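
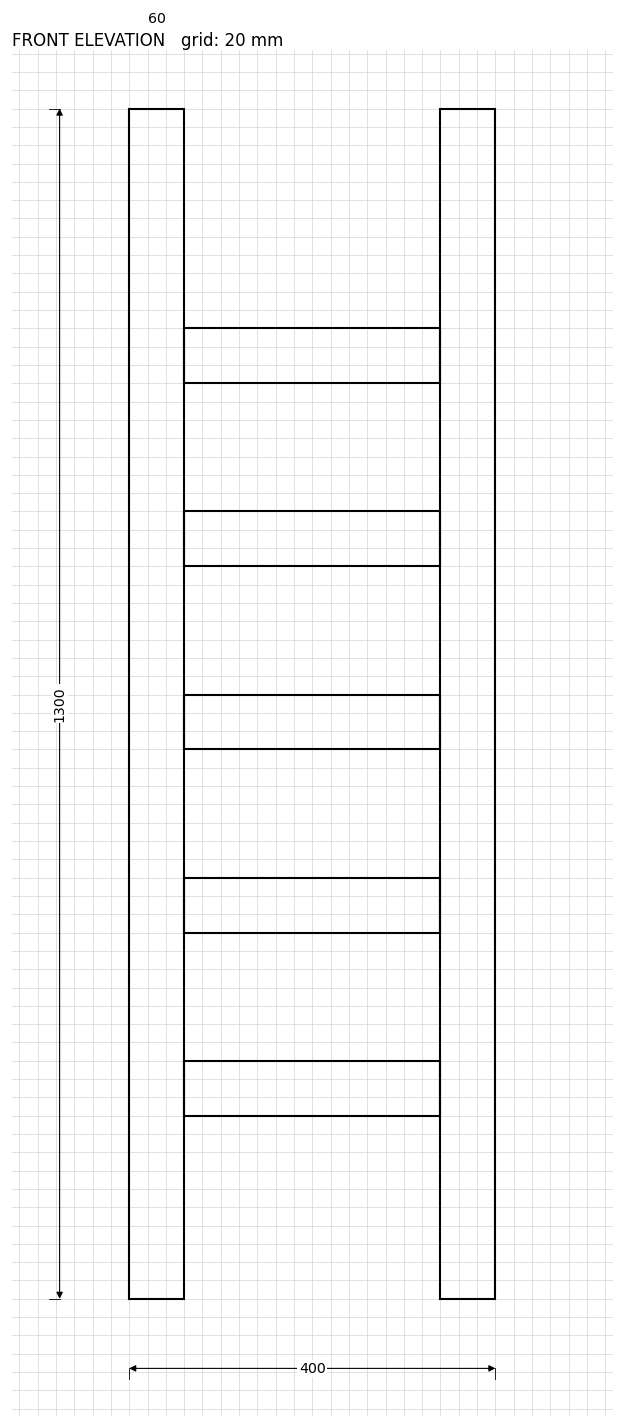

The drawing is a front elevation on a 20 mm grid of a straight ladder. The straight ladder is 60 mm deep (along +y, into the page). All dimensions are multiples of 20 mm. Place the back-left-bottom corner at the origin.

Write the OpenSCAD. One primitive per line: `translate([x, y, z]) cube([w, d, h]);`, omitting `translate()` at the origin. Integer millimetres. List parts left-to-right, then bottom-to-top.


cube([60, 60, 1300]);
translate([60, 0, 200]) cube([280, 60, 60]);
translate([60, 0, 400]) cube([280, 60, 60]);
translate([60, 0, 600]) cube([280, 60, 60]);
translate([60, 0, 800]) cube([280, 60, 60]);
translate([60, 0, 1000]) cube([280, 60, 60]);
translate([340, 0, 0]) cube([60, 60, 1300]);


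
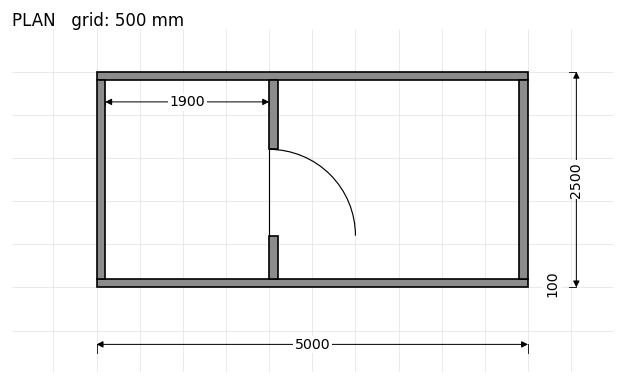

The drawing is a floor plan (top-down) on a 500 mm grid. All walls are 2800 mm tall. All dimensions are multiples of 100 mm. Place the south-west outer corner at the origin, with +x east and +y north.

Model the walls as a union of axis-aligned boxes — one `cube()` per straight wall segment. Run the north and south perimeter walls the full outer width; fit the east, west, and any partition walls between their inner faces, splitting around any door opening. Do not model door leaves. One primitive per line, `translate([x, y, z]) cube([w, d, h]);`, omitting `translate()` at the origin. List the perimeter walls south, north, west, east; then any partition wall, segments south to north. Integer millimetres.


cube([5000, 100, 2800]);
translate([0, 2400, 0]) cube([5000, 100, 2800]);
translate([0, 100, 0]) cube([100, 2300, 2800]);
translate([4900, 100, 0]) cube([100, 2300, 2800]);
translate([2000, 100, 0]) cube([100, 500, 2800]);
translate([2000, 1600, 0]) cube([100, 800, 2800]);


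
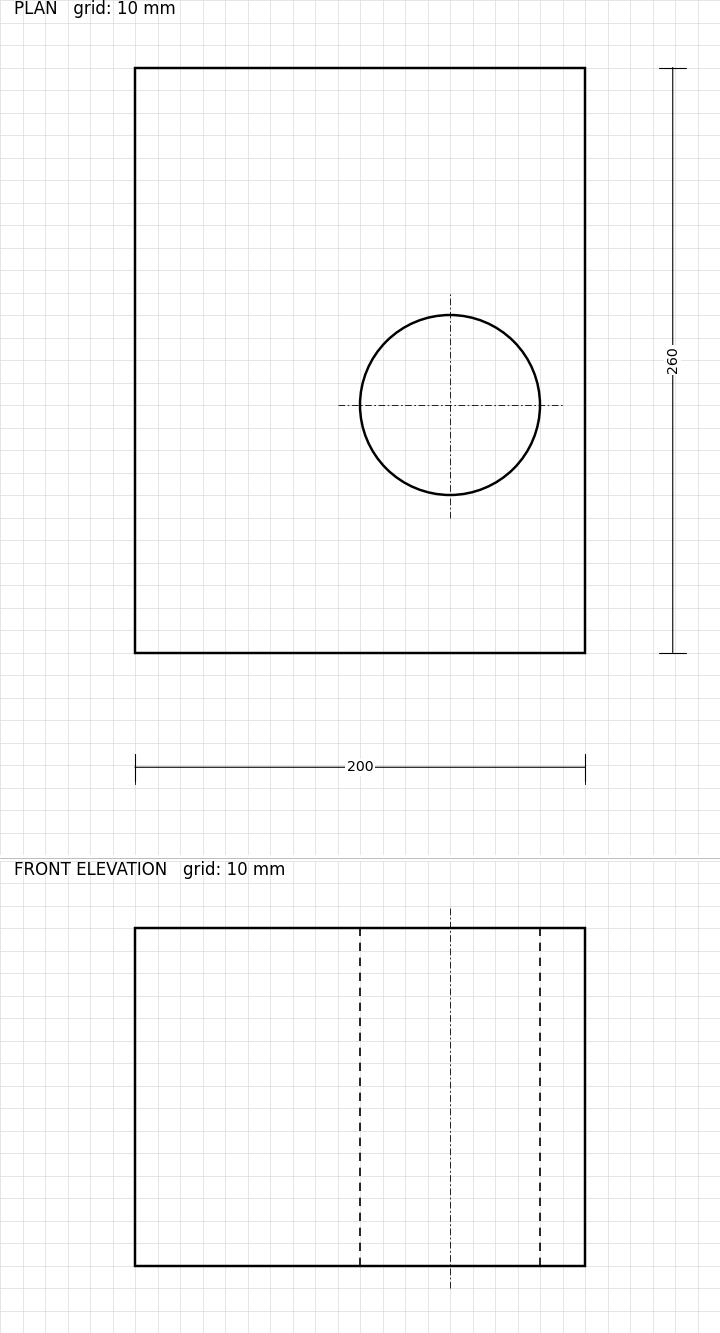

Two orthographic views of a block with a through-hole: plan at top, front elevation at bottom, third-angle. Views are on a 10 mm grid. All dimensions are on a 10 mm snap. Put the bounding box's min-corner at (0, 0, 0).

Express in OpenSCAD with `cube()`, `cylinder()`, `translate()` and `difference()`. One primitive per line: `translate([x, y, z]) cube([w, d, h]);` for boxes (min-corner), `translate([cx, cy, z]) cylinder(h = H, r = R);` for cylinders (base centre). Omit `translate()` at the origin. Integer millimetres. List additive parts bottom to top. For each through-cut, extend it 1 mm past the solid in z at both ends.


difference() {
  cube([200, 260, 150]);
  translate([140, 110, -1]) cylinder(h = 152, r = 40);
}


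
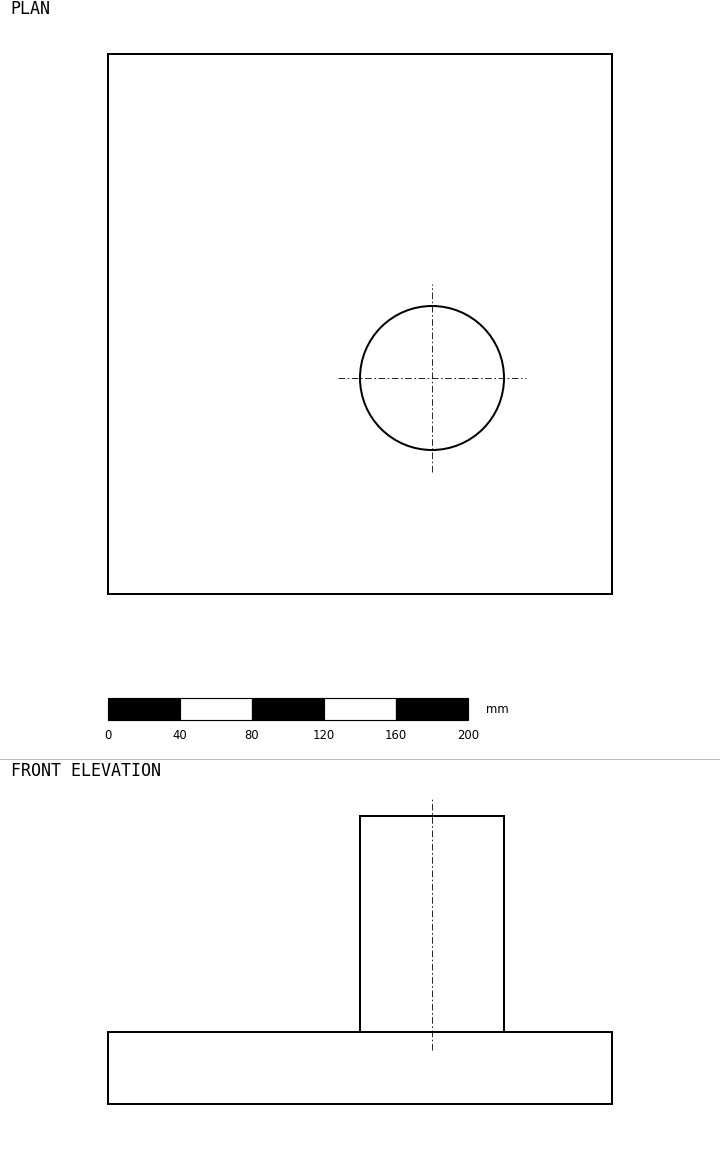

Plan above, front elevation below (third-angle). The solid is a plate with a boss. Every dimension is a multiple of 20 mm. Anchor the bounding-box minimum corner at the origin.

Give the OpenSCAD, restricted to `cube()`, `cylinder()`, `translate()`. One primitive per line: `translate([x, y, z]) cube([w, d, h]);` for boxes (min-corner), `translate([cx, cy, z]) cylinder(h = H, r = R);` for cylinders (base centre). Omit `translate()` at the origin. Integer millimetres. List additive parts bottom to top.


cube([280, 300, 40]);
translate([180, 120, 40]) cylinder(h = 120, r = 40);


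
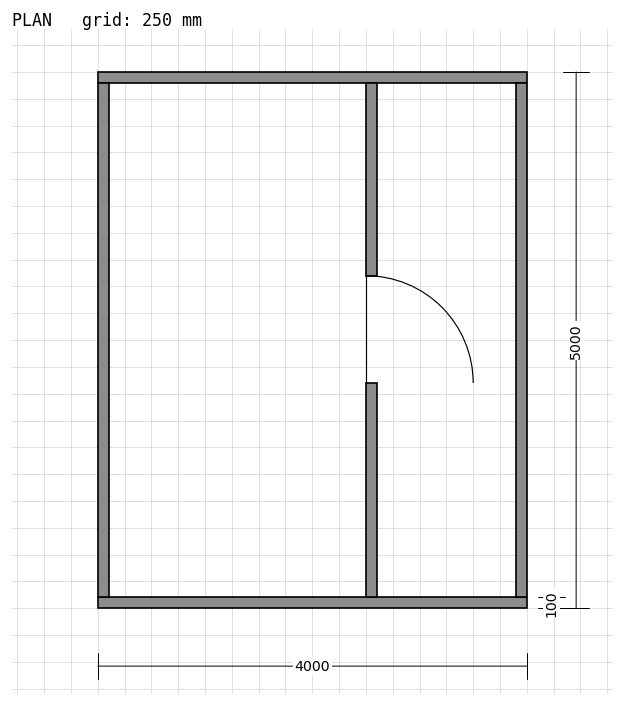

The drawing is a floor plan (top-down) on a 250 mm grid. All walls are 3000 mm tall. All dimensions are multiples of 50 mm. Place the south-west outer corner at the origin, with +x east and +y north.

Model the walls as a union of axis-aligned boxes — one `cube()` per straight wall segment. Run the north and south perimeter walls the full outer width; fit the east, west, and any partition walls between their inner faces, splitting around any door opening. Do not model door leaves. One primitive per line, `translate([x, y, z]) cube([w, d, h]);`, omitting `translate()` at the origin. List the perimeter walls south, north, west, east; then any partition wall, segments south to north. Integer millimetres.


cube([4000, 100, 3000]);
translate([0, 4900, 0]) cube([4000, 100, 3000]);
translate([0, 100, 0]) cube([100, 4800, 3000]);
translate([3900, 100, 0]) cube([100, 4800, 3000]);
translate([2500, 100, 0]) cube([100, 2000, 3000]);
translate([2500, 3100, 0]) cube([100, 1800, 3000]);


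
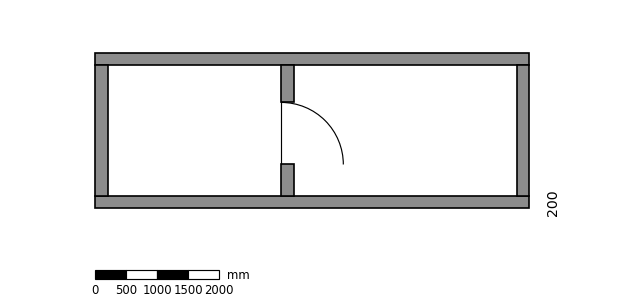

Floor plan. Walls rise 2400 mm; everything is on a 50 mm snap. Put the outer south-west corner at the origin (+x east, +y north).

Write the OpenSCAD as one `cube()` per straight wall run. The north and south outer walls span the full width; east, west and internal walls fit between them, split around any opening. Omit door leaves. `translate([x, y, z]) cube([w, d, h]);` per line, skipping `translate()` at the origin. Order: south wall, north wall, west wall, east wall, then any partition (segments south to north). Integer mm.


cube([7000, 200, 2400]);
translate([0, 2300, 0]) cube([7000, 200, 2400]);
translate([0, 200, 0]) cube([200, 2100, 2400]);
translate([6800, 200, 0]) cube([200, 2100, 2400]);
translate([3000, 200, 0]) cube([200, 500, 2400]);
translate([3000, 1700, 0]) cube([200, 600, 2400]);


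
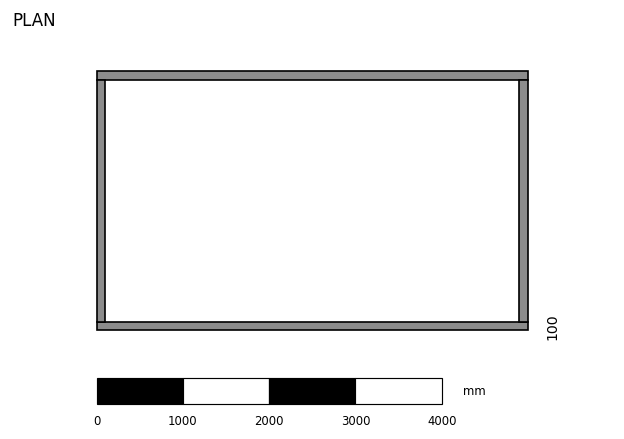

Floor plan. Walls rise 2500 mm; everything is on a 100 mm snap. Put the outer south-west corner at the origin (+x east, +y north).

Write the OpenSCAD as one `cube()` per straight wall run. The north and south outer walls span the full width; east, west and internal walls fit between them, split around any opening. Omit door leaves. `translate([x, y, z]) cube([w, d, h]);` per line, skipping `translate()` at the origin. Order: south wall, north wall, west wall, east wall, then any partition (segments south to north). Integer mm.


cube([5000, 100, 2500]);
translate([0, 2900, 0]) cube([5000, 100, 2500]);
translate([0, 100, 0]) cube([100, 2800, 2500]);
translate([4900, 100, 0]) cube([100, 2800, 2500]);


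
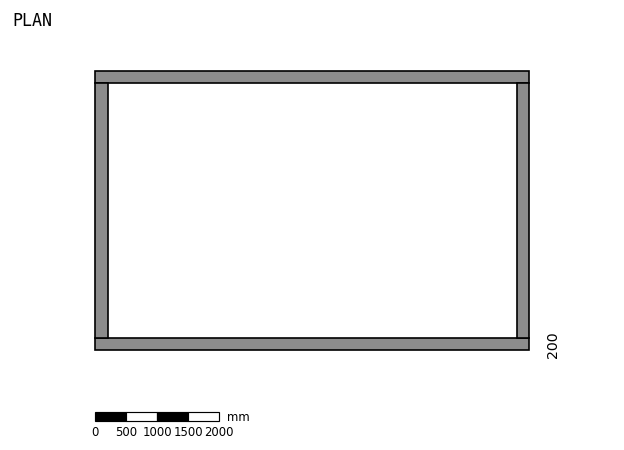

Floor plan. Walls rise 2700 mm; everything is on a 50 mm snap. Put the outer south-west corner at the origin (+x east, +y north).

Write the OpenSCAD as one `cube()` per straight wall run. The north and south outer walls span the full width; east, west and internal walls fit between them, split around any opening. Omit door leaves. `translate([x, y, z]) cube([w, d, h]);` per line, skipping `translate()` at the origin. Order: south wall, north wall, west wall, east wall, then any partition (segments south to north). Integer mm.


cube([7000, 200, 2700]);
translate([0, 4300, 0]) cube([7000, 200, 2700]);
translate([0, 200, 0]) cube([200, 4100, 2700]);
translate([6800, 200, 0]) cube([200, 4100, 2700]);


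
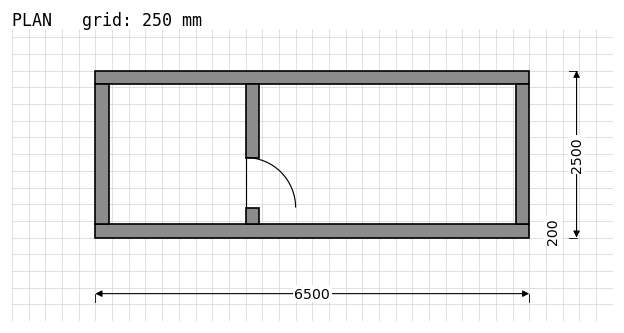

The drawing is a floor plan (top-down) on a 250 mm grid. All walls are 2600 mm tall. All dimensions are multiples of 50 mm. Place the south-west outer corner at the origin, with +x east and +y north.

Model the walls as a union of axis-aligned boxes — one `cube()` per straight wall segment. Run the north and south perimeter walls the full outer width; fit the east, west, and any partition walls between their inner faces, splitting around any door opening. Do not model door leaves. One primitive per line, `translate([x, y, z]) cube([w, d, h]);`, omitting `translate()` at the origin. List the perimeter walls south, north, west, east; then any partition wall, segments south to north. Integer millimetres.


cube([6500, 200, 2600]);
translate([0, 2300, 0]) cube([6500, 200, 2600]);
translate([0, 200, 0]) cube([200, 2100, 2600]);
translate([6300, 200, 0]) cube([200, 2100, 2600]);
translate([2250, 200, 0]) cube([200, 250, 2600]);
translate([2250, 1200, 0]) cube([200, 1100, 2600]);


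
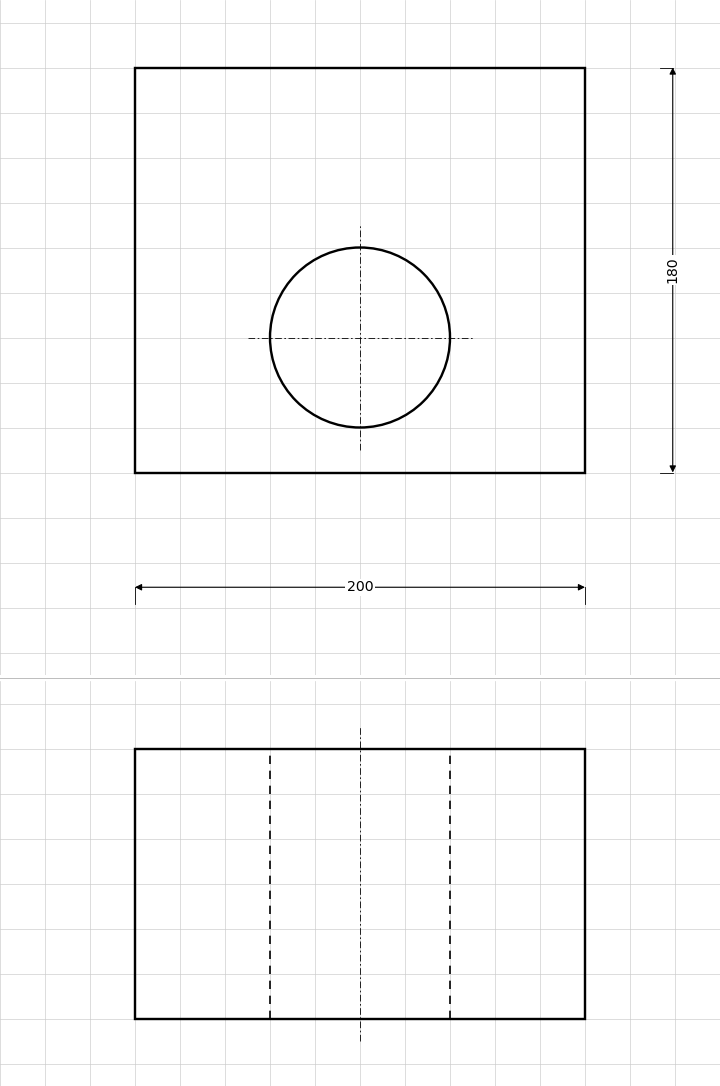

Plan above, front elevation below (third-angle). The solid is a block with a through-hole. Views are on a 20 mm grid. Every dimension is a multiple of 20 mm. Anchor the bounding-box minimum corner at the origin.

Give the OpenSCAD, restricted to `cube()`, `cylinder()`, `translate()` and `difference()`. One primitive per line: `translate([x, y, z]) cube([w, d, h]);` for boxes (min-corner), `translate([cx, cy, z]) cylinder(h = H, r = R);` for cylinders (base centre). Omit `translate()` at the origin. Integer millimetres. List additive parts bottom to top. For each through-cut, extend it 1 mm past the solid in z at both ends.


difference() {
  cube([200, 180, 120]);
  translate([100, 60, -1]) cylinder(h = 122, r = 40);
}


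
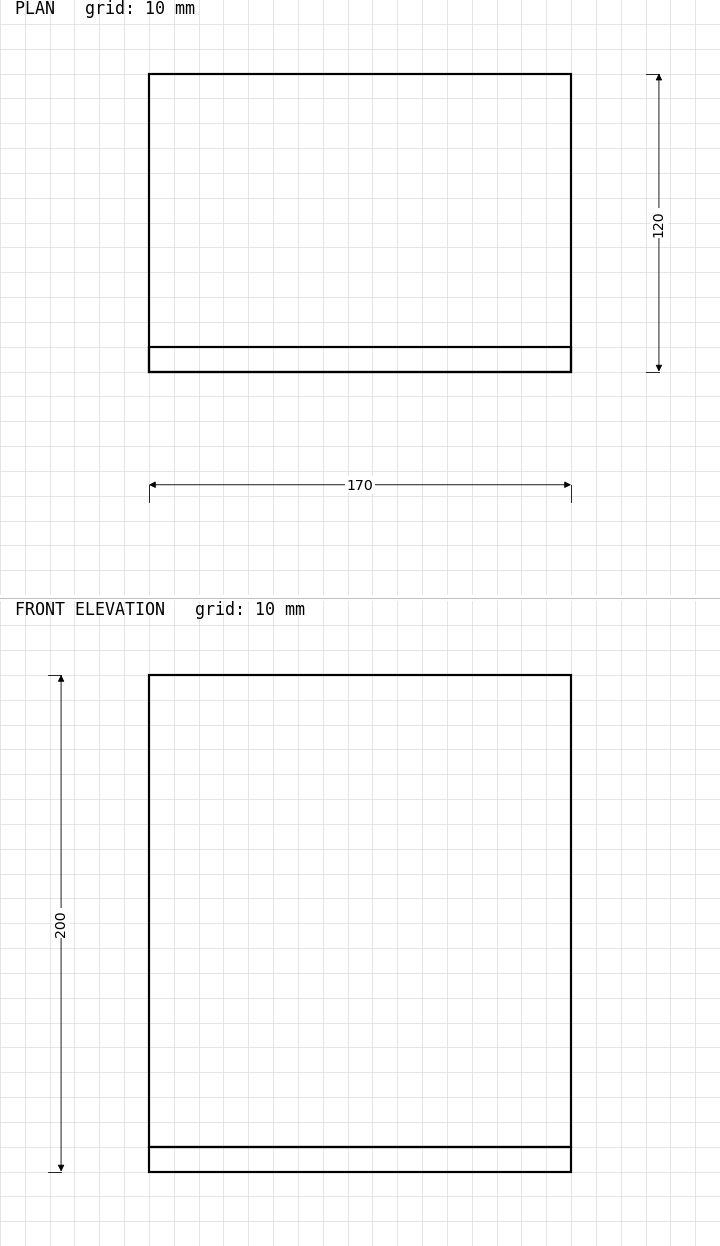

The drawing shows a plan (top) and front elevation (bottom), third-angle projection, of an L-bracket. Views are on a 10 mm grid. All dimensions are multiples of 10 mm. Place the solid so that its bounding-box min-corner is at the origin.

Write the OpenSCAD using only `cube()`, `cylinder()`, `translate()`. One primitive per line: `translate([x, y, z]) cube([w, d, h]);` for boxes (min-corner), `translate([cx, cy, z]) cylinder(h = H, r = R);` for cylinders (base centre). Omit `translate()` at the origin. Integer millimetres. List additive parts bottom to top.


cube([170, 120, 10]);
translate([0, 0, 10]) cube([170, 10, 190]);


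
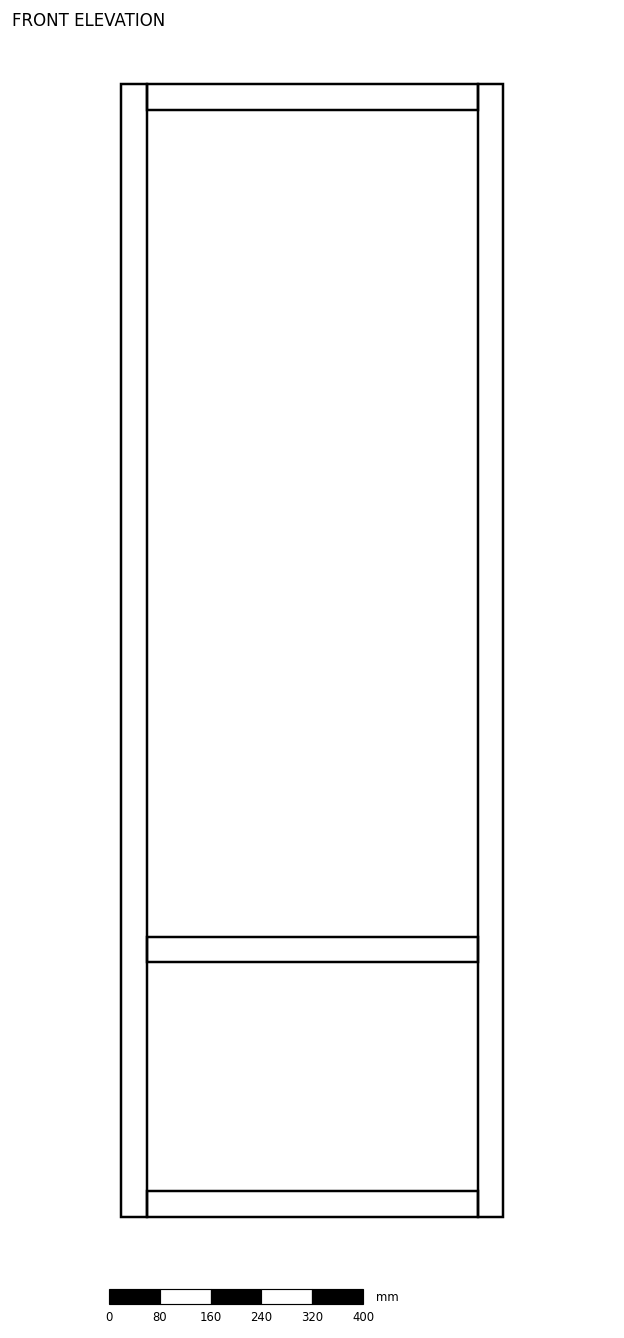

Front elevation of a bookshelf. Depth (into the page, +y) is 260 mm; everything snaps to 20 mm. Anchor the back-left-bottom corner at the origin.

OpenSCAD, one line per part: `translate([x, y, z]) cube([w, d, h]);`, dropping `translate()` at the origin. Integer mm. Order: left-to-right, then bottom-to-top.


cube([40, 260, 1780]);
translate([40, 0, 0]) cube([520, 260, 40]);
translate([40, 0, 400]) cube([520, 260, 40]);
translate([40, 0, 1740]) cube([520, 260, 40]);
translate([560, 0, 0]) cube([40, 260, 1780]);


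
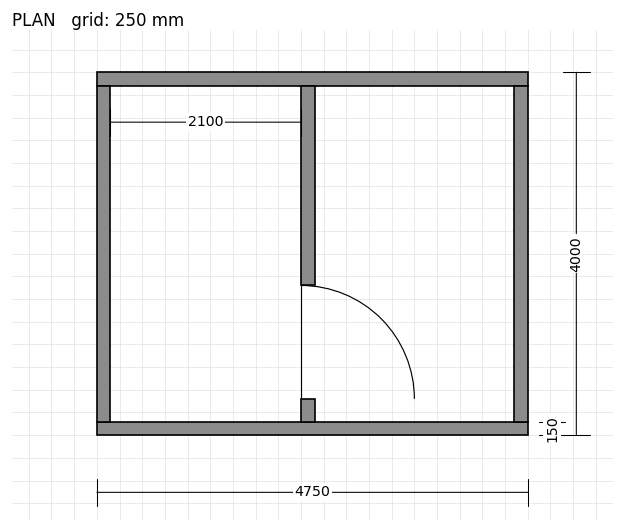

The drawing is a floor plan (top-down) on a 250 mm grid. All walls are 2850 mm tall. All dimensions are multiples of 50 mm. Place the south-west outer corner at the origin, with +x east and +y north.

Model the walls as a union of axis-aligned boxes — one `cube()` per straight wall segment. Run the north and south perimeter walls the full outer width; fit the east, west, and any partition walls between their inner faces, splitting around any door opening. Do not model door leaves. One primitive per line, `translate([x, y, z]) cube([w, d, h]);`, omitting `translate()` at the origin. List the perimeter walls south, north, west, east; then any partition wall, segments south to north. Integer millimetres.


cube([4750, 150, 2850]);
translate([0, 3850, 0]) cube([4750, 150, 2850]);
translate([0, 150, 0]) cube([150, 3700, 2850]);
translate([4600, 150, 0]) cube([150, 3700, 2850]);
translate([2250, 150, 0]) cube([150, 250, 2850]);
translate([2250, 1650, 0]) cube([150, 2200, 2850]);


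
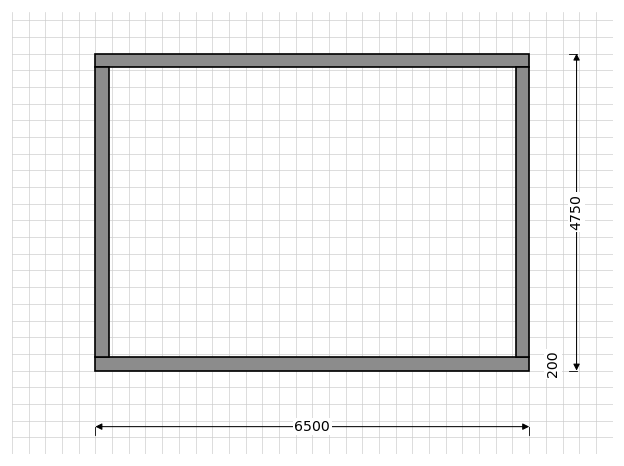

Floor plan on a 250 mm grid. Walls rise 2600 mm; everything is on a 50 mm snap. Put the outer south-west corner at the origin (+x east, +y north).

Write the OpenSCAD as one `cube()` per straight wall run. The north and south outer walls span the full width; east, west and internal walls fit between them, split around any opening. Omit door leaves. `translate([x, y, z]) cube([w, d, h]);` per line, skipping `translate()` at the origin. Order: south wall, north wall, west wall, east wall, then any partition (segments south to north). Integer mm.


cube([6500, 200, 2600]);
translate([0, 4550, 0]) cube([6500, 200, 2600]);
translate([0, 200, 0]) cube([200, 4350, 2600]);
translate([6300, 200, 0]) cube([200, 4350, 2600]);


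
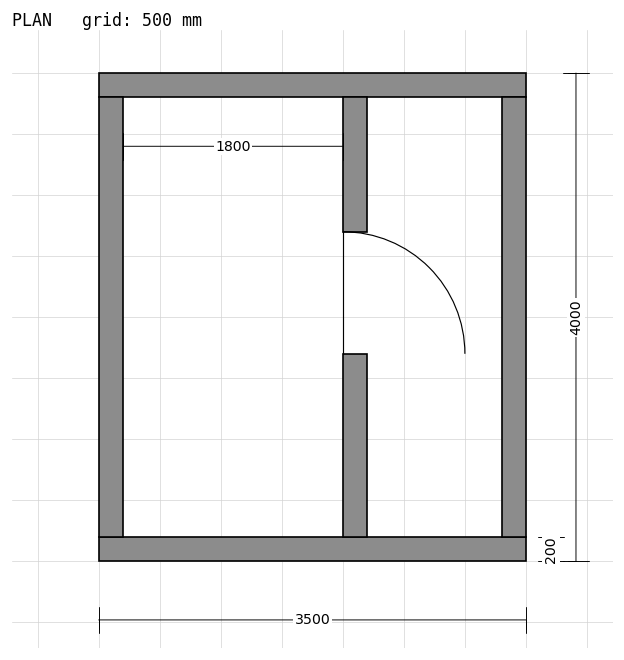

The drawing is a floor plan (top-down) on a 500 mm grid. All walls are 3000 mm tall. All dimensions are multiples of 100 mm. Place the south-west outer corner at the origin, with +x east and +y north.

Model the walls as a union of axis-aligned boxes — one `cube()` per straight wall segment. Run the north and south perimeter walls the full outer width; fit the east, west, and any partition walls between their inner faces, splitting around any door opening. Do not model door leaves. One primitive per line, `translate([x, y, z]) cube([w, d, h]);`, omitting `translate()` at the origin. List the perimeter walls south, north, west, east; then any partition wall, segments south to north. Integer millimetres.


cube([3500, 200, 3000]);
translate([0, 3800, 0]) cube([3500, 200, 3000]);
translate([0, 200, 0]) cube([200, 3600, 3000]);
translate([3300, 200, 0]) cube([200, 3600, 3000]);
translate([2000, 200, 0]) cube([200, 1500, 3000]);
translate([2000, 2700, 0]) cube([200, 1100, 3000]);


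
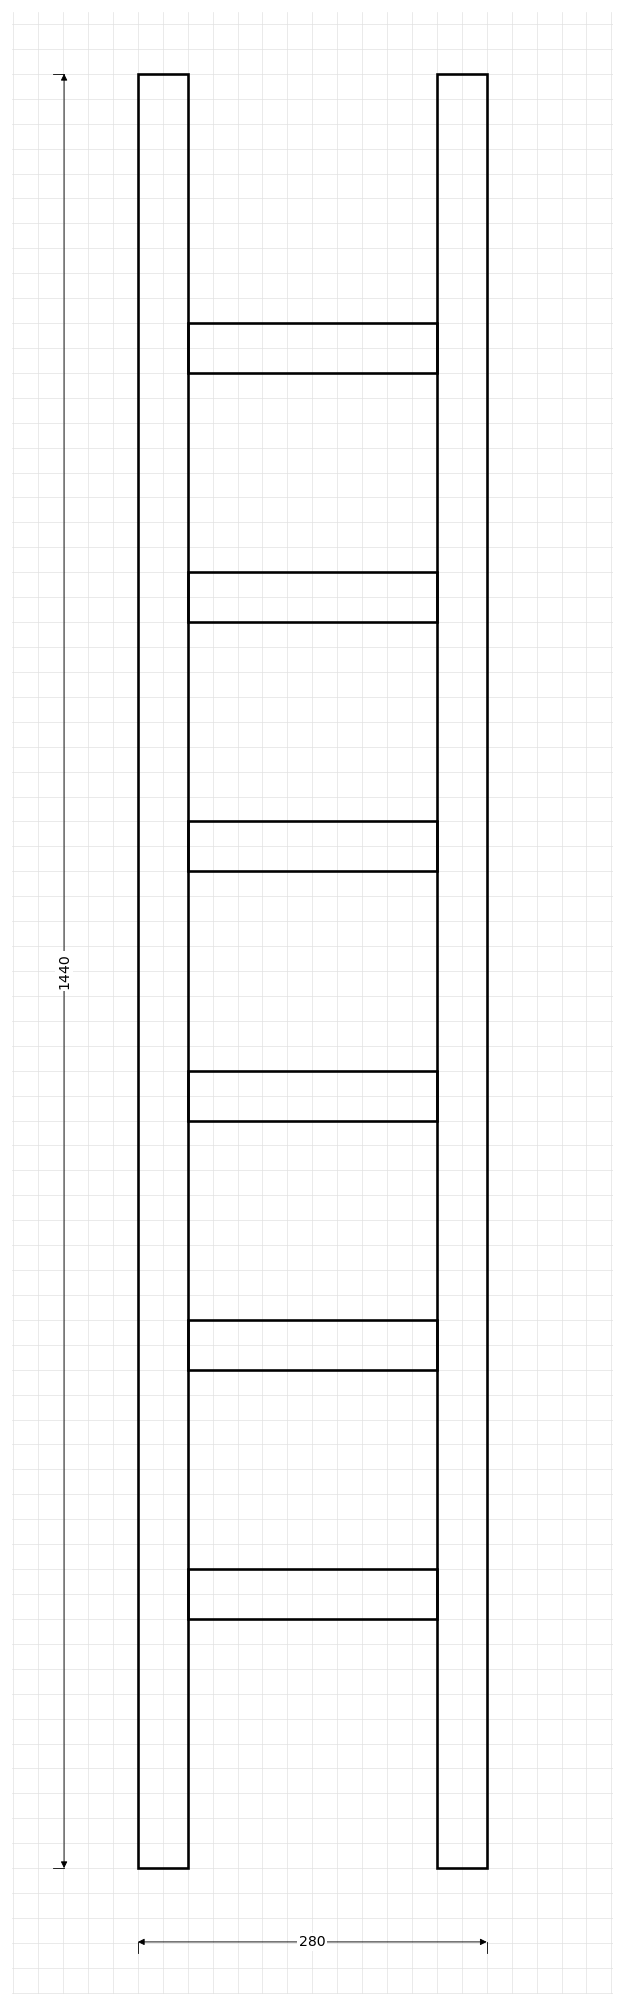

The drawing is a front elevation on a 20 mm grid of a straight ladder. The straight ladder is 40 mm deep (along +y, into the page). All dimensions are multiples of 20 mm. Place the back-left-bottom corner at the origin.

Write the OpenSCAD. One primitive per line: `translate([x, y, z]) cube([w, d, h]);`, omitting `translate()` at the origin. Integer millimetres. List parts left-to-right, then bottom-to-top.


cube([40, 40, 1440]);
translate([40, 0, 200]) cube([200, 40, 40]);
translate([40, 0, 400]) cube([200, 40, 40]);
translate([40, 0, 600]) cube([200, 40, 40]);
translate([40, 0, 800]) cube([200, 40, 40]);
translate([40, 0, 1000]) cube([200, 40, 40]);
translate([40, 0, 1200]) cube([200, 40, 40]);
translate([240, 0, 0]) cube([40, 40, 1440]);


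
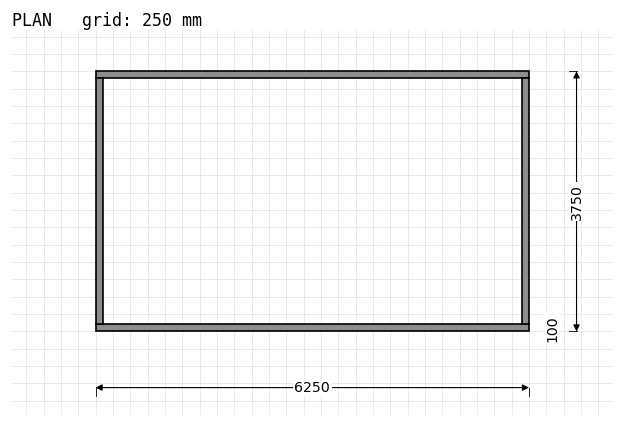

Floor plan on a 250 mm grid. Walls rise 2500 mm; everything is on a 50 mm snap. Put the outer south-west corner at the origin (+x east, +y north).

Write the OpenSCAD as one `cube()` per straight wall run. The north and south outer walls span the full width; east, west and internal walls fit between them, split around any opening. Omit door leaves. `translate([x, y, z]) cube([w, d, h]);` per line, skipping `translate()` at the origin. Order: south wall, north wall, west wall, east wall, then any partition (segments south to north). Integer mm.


cube([6250, 100, 2500]);
translate([0, 3650, 0]) cube([6250, 100, 2500]);
translate([0, 100, 0]) cube([100, 3550, 2500]);
translate([6150, 100, 0]) cube([100, 3550, 2500]);


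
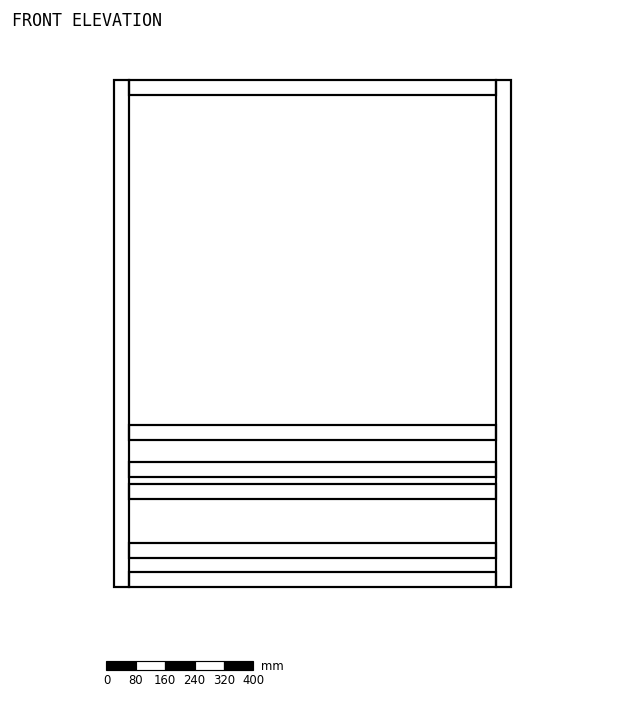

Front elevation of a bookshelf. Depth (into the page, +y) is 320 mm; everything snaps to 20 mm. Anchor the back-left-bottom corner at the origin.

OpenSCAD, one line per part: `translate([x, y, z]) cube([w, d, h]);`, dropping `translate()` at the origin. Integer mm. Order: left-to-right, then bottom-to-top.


cube([40, 320, 1380]);
translate([40, 0, 0]) cube([1000, 320, 40]);
translate([40, 0, 80]) cube([1000, 320, 40]);
translate([40, 0, 240]) cube([1000, 320, 40]);
translate([40, 0, 300]) cube([1000, 320, 40]);
translate([40, 0, 400]) cube([1000, 320, 40]);
translate([40, 0, 1340]) cube([1000, 320, 40]);
translate([1040, 0, 0]) cube([40, 320, 1380]);


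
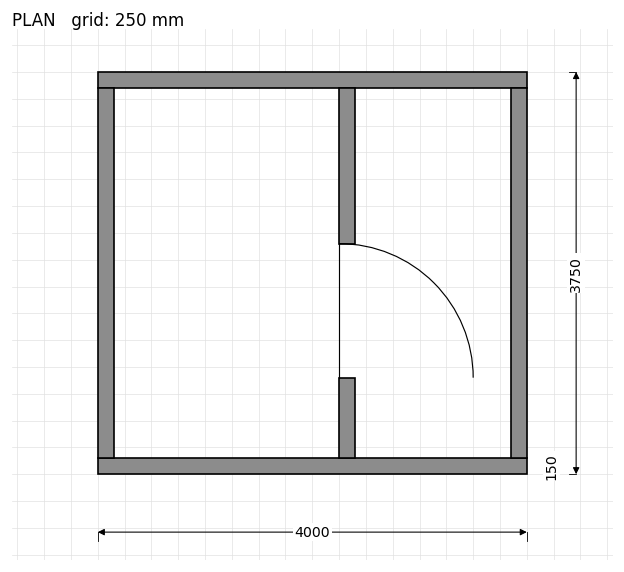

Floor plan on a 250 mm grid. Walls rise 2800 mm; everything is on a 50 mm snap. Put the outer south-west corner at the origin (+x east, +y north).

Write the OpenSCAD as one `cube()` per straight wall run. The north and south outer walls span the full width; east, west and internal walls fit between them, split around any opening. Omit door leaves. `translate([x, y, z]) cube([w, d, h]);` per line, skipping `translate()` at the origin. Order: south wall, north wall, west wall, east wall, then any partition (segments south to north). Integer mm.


cube([4000, 150, 2800]);
translate([0, 3600, 0]) cube([4000, 150, 2800]);
translate([0, 150, 0]) cube([150, 3450, 2800]);
translate([3850, 150, 0]) cube([150, 3450, 2800]);
translate([2250, 150, 0]) cube([150, 750, 2800]);
translate([2250, 2150, 0]) cube([150, 1450, 2800]);


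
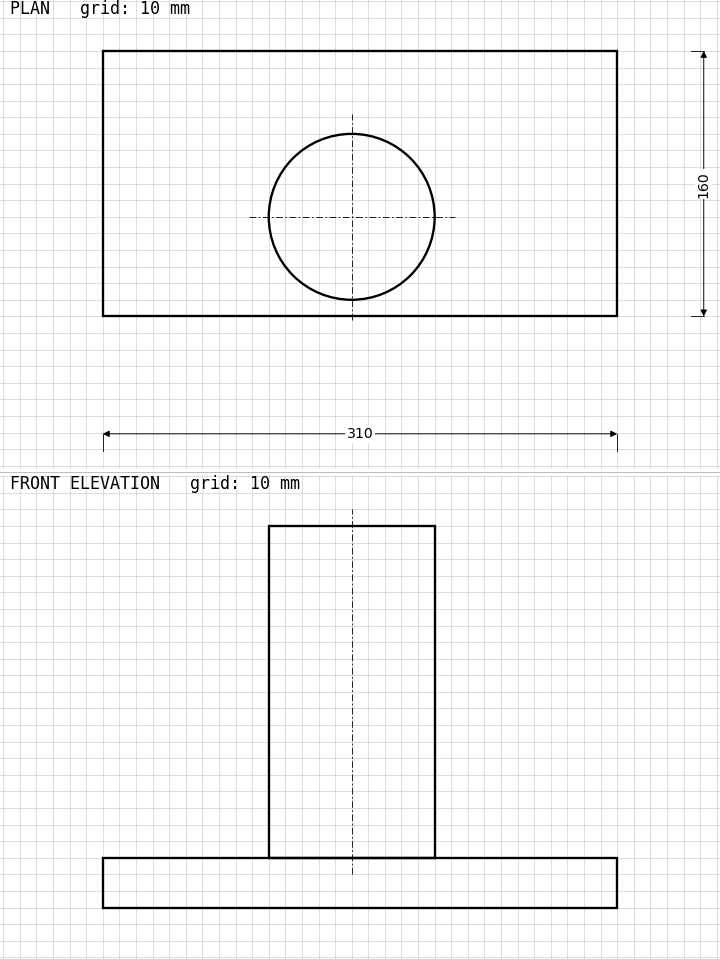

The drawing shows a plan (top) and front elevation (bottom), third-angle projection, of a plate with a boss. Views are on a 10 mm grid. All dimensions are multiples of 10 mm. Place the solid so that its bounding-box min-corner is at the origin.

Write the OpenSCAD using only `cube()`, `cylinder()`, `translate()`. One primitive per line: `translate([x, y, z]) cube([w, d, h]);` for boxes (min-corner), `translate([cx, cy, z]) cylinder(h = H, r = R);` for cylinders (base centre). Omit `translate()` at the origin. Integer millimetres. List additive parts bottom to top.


cube([310, 160, 30]);
translate([150, 60, 30]) cylinder(h = 200, r = 50);


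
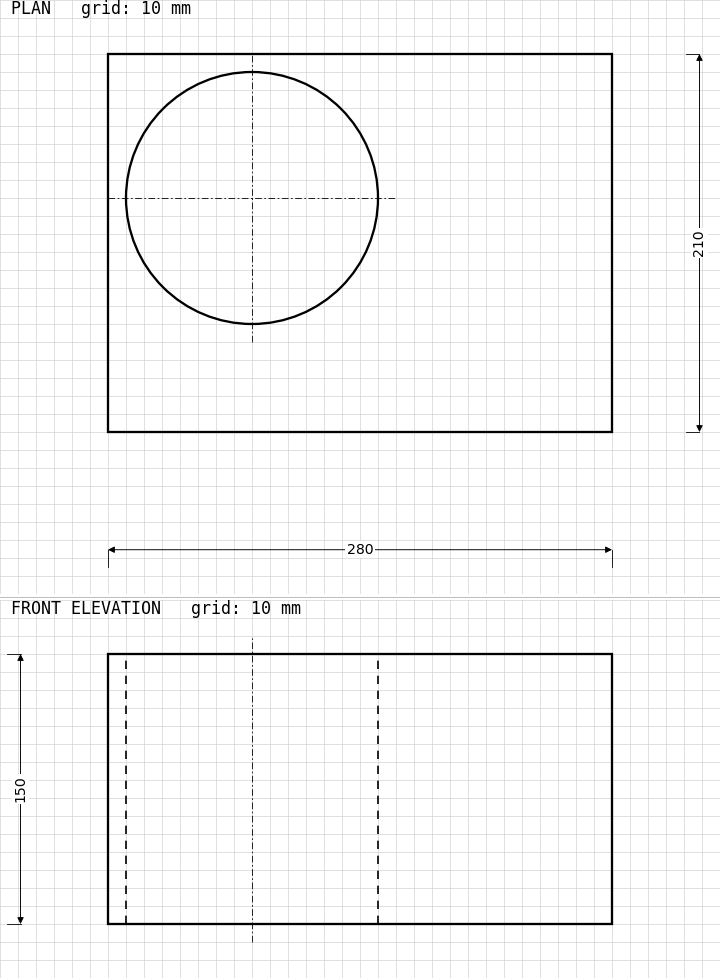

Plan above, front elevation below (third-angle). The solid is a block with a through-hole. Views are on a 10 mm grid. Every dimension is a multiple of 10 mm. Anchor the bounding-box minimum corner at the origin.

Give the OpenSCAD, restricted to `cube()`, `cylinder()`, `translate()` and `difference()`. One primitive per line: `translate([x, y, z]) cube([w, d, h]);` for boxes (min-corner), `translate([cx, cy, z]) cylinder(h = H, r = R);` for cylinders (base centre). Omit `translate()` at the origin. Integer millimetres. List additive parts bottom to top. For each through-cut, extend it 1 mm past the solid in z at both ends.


difference() {
  cube([280, 210, 150]);
  translate([80, 130, -1]) cylinder(h = 152, r = 70);
}


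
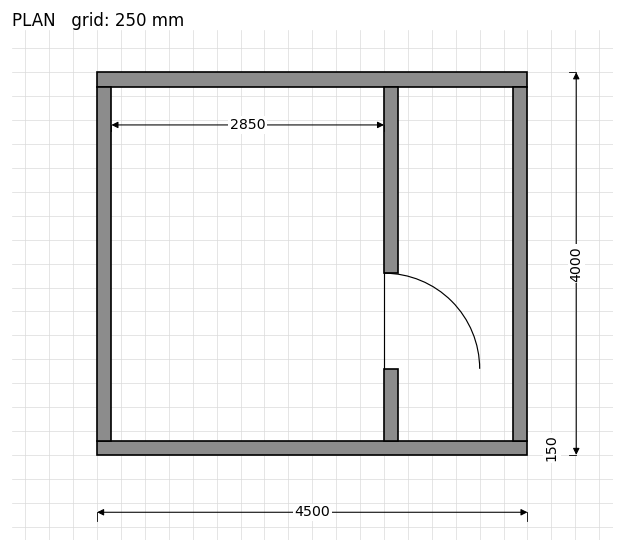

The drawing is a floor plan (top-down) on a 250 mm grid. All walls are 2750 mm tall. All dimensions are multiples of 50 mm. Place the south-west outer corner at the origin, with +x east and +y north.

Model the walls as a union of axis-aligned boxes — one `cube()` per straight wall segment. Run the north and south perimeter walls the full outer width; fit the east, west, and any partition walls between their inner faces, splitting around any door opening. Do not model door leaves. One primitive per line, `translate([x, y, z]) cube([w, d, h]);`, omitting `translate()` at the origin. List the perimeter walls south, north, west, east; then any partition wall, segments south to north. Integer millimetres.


cube([4500, 150, 2750]);
translate([0, 3850, 0]) cube([4500, 150, 2750]);
translate([0, 150, 0]) cube([150, 3700, 2750]);
translate([4350, 150, 0]) cube([150, 3700, 2750]);
translate([3000, 150, 0]) cube([150, 750, 2750]);
translate([3000, 1900, 0]) cube([150, 1950, 2750]);


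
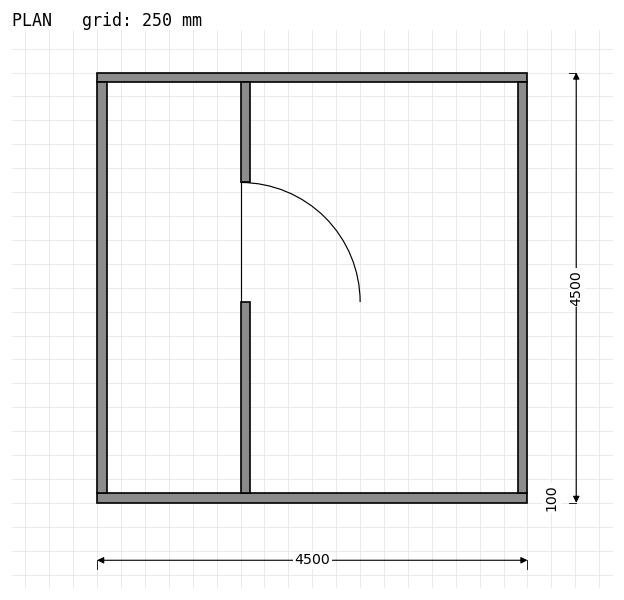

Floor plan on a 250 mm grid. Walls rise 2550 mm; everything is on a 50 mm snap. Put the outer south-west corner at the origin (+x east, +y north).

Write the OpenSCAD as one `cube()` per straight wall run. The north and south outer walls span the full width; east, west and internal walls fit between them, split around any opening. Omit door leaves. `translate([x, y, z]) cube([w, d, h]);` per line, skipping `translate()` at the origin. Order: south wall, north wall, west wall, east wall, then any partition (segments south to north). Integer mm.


cube([4500, 100, 2550]);
translate([0, 4400, 0]) cube([4500, 100, 2550]);
translate([0, 100, 0]) cube([100, 4300, 2550]);
translate([4400, 100, 0]) cube([100, 4300, 2550]);
translate([1500, 100, 0]) cube([100, 2000, 2550]);
translate([1500, 3350, 0]) cube([100, 1050, 2550]);


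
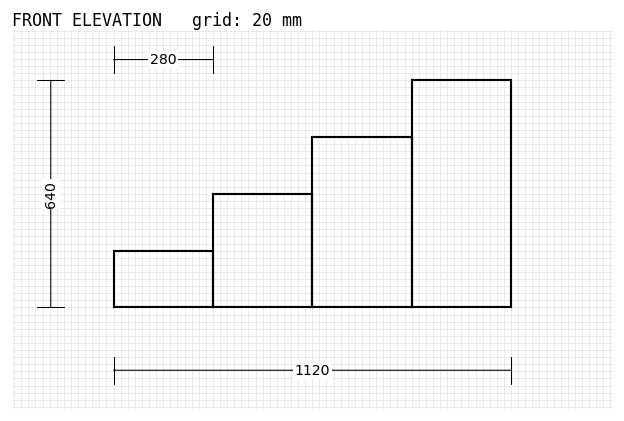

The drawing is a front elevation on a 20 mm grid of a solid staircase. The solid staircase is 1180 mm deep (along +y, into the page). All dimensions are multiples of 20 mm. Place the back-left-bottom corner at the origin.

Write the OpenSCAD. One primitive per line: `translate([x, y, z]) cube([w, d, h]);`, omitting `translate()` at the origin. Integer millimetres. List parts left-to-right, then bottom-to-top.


cube([280, 1180, 160]);
translate([280, 0, 0]) cube([280, 1180, 320]);
translate([560, 0, 0]) cube([280, 1180, 480]);
translate([840, 0, 0]) cube([280, 1180, 640]);


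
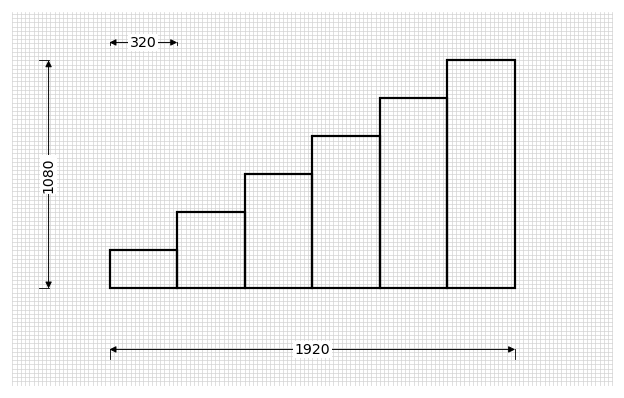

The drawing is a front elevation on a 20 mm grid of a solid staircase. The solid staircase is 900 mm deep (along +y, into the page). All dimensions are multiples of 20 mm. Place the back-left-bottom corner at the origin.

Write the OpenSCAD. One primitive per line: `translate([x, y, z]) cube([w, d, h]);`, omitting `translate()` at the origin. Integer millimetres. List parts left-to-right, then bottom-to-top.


cube([320, 900, 180]);
translate([320, 0, 0]) cube([320, 900, 360]);
translate([640, 0, 0]) cube([320, 900, 540]);
translate([960, 0, 0]) cube([320, 900, 720]);
translate([1280, 0, 0]) cube([320, 900, 900]);
translate([1600, 0, 0]) cube([320, 900, 1080]);


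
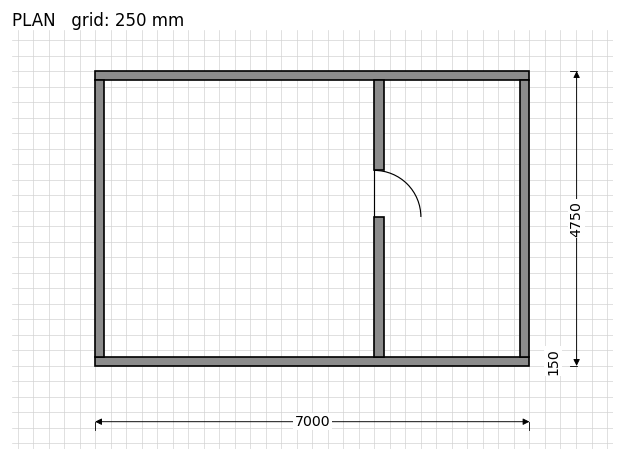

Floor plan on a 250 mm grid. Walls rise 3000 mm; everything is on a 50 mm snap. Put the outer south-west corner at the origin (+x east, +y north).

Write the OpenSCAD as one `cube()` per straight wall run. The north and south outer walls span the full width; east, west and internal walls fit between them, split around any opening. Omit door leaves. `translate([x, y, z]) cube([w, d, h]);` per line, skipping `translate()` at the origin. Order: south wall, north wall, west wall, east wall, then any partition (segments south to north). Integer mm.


cube([7000, 150, 3000]);
translate([0, 4600, 0]) cube([7000, 150, 3000]);
translate([0, 150, 0]) cube([150, 4450, 3000]);
translate([6850, 150, 0]) cube([150, 4450, 3000]);
translate([4500, 150, 0]) cube([150, 2250, 3000]);
translate([4500, 3150, 0]) cube([150, 1450, 3000]);


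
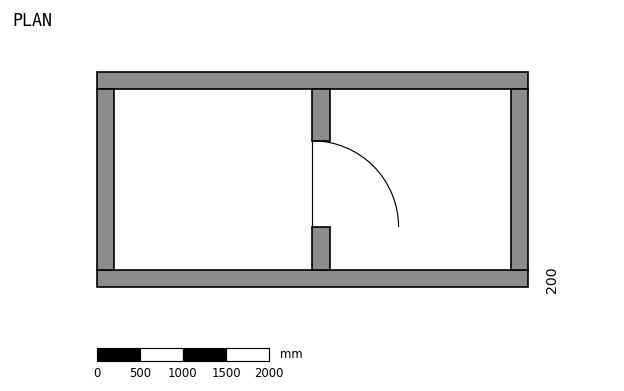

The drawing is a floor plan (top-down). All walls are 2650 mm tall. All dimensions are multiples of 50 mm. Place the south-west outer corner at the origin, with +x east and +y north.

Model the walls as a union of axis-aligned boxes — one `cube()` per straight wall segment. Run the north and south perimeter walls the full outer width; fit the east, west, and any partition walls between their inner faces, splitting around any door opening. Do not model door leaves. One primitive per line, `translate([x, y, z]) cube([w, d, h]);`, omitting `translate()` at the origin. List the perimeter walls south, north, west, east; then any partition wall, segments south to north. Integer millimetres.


cube([5000, 200, 2650]);
translate([0, 2300, 0]) cube([5000, 200, 2650]);
translate([0, 200, 0]) cube([200, 2100, 2650]);
translate([4800, 200, 0]) cube([200, 2100, 2650]);
translate([2500, 200, 0]) cube([200, 500, 2650]);
translate([2500, 1700, 0]) cube([200, 600, 2650]);


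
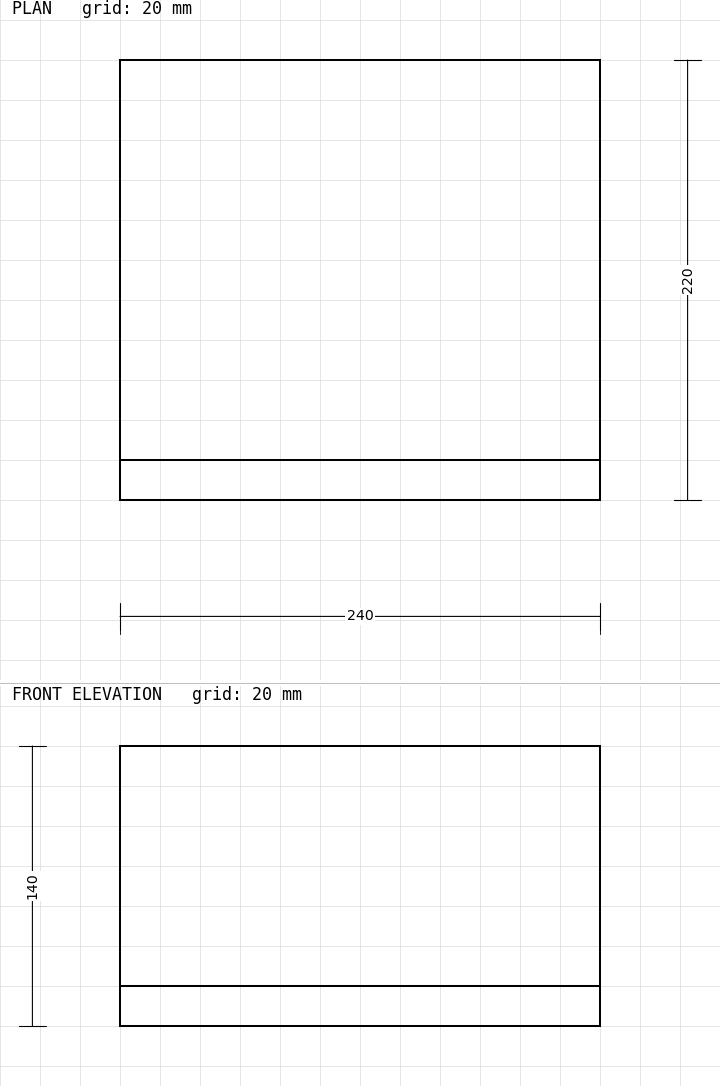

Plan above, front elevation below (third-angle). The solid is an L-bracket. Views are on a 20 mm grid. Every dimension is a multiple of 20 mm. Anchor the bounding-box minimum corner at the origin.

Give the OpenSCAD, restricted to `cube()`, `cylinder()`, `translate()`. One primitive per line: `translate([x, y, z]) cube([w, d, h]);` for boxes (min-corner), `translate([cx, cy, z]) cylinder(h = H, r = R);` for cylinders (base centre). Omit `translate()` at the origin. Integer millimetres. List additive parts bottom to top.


cube([240, 220, 20]);
translate([0, 0, 20]) cube([240, 20, 120]);


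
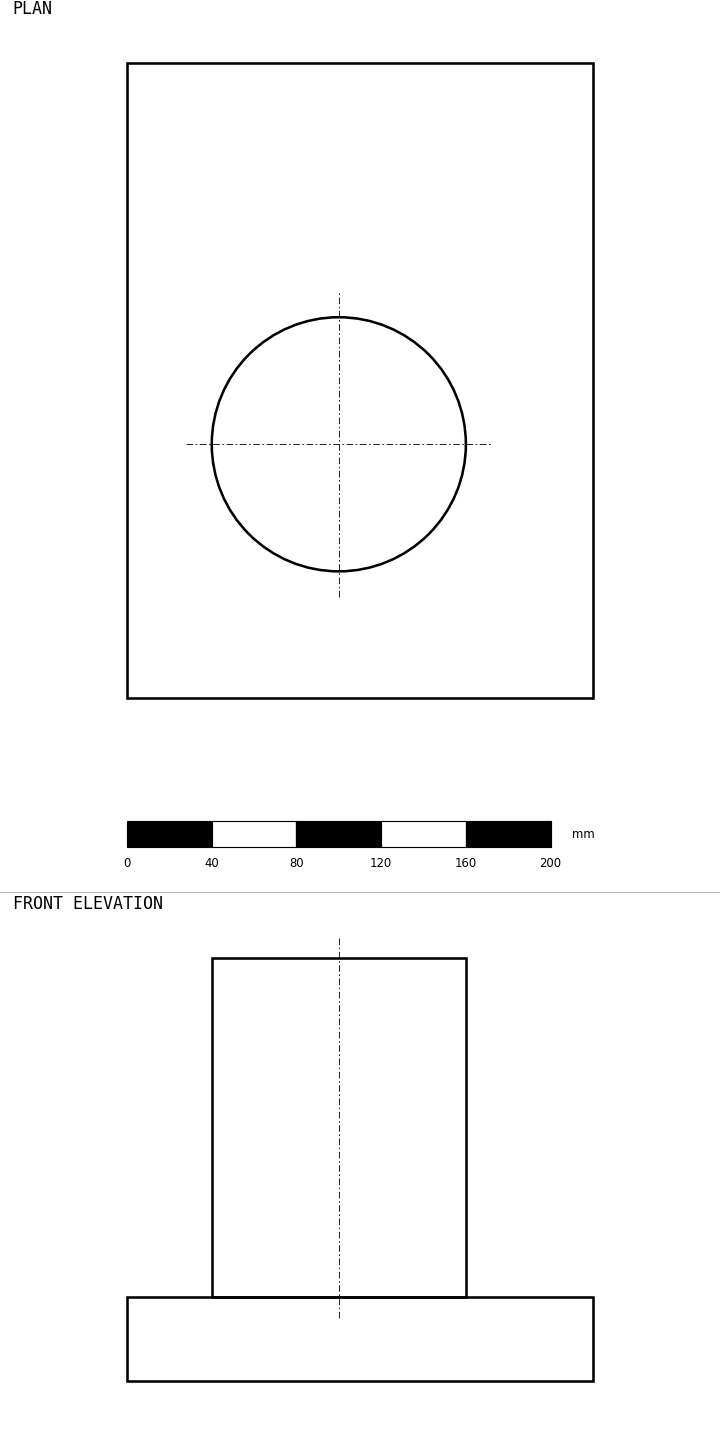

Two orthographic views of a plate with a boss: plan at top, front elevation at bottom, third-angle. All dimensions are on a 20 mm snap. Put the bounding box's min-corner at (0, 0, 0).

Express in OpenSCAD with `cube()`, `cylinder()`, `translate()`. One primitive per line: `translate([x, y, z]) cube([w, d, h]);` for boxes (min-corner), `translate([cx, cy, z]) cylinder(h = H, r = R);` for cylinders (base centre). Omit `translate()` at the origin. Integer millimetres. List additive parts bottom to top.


cube([220, 300, 40]);
translate([100, 120, 40]) cylinder(h = 160, r = 60);


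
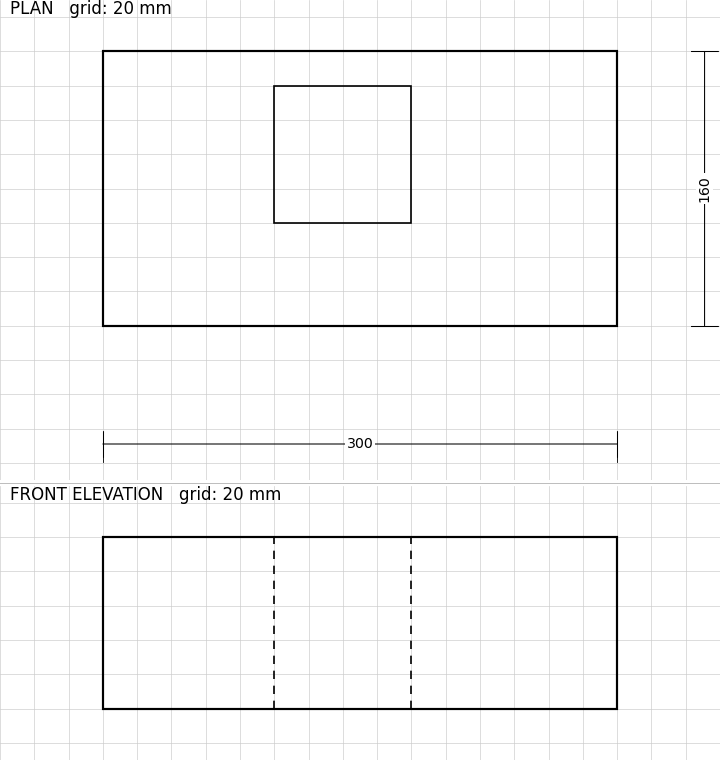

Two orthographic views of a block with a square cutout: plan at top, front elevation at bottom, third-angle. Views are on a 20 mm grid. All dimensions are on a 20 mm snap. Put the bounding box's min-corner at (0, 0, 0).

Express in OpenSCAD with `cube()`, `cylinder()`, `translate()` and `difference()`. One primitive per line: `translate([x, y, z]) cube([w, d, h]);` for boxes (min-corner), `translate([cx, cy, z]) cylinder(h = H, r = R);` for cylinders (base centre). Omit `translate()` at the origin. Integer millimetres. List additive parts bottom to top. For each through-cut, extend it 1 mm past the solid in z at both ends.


difference() {
  cube([300, 160, 100]);
  translate([100, 60, -1]) cube([80, 80, 102]);
}


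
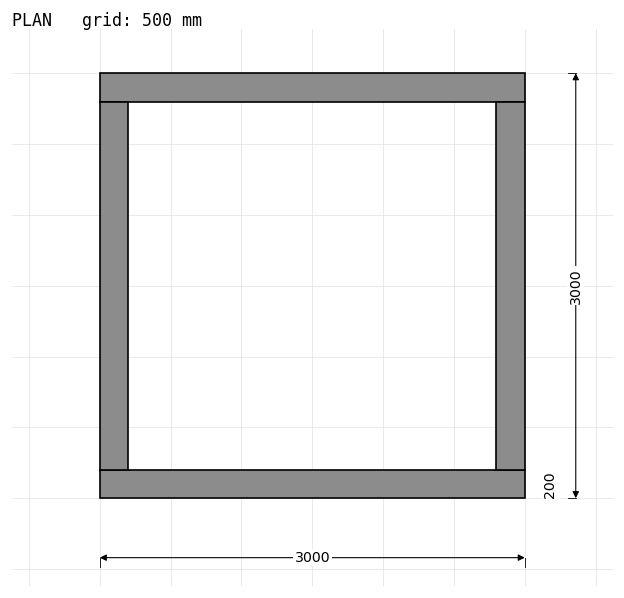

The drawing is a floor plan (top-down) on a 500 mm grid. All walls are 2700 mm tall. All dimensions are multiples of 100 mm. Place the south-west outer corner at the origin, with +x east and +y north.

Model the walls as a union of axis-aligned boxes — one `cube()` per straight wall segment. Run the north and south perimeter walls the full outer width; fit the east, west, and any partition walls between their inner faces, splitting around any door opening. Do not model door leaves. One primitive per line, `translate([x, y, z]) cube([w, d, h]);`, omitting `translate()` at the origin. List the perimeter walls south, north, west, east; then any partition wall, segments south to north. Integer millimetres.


cube([3000, 200, 2700]);
translate([0, 2800, 0]) cube([3000, 200, 2700]);
translate([0, 200, 0]) cube([200, 2600, 2700]);
translate([2800, 200, 0]) cube([200, 2600, 2700]);


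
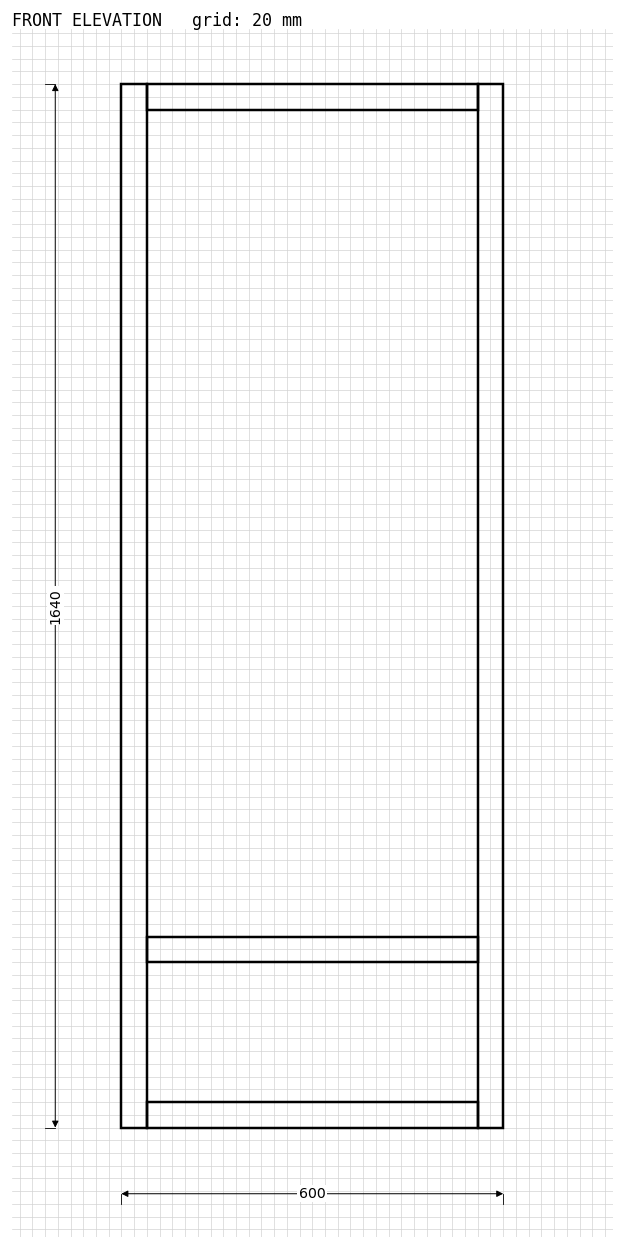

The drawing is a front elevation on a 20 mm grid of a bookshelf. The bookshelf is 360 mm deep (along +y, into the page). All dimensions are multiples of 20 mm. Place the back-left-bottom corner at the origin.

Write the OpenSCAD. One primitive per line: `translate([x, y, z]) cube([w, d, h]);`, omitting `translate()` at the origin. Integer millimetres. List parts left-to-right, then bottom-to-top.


cube([40, 360, 1640]);
translate([40, 0, 0]) cube([520, 360, 40]);
translate([40, 0, 260]) cube([520, 360, 40]);
translate([40, 0, 1600]) cube([520, 360, 40]);
translate([560, 0, 0]) cube([40, 360, 1640]);


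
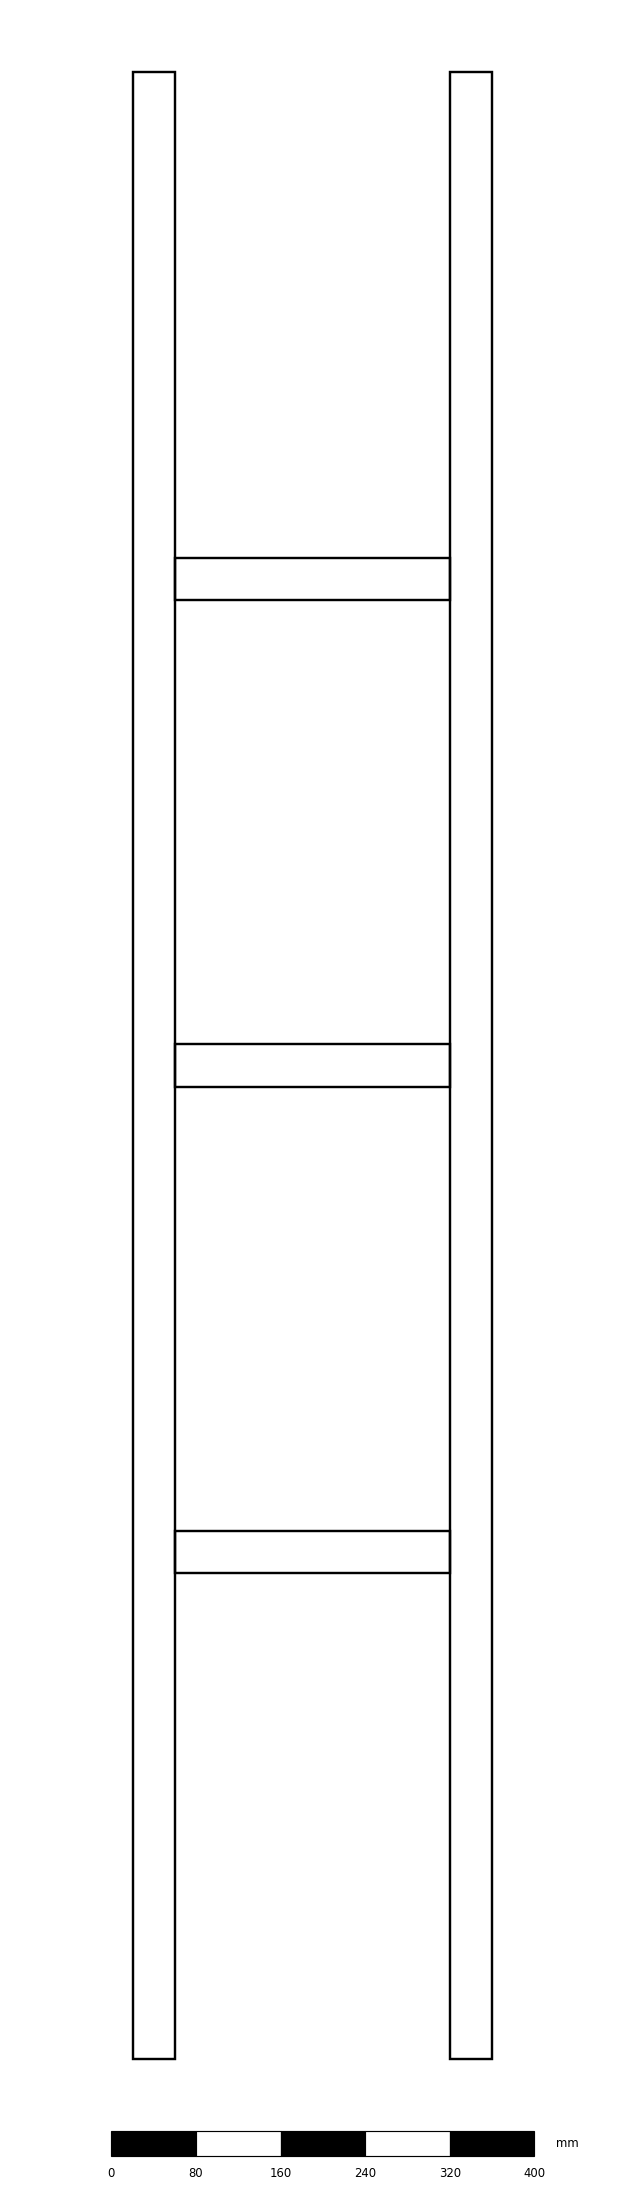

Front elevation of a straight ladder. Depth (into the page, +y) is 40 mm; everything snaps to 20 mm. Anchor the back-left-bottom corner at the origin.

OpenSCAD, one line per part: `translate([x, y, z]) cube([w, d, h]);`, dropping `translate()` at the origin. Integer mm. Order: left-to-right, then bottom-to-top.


cube([40, 40, 1880]);
translate([40, 0, 460]) cube([260, 40, 40]);
translate([40, 0, 920]) cube([260, 40, 40]);
translate([40, 0, 1380]) cube([260, 40, 40]);
translate([300, 0, 0]) cube([40, 40, 1880]);


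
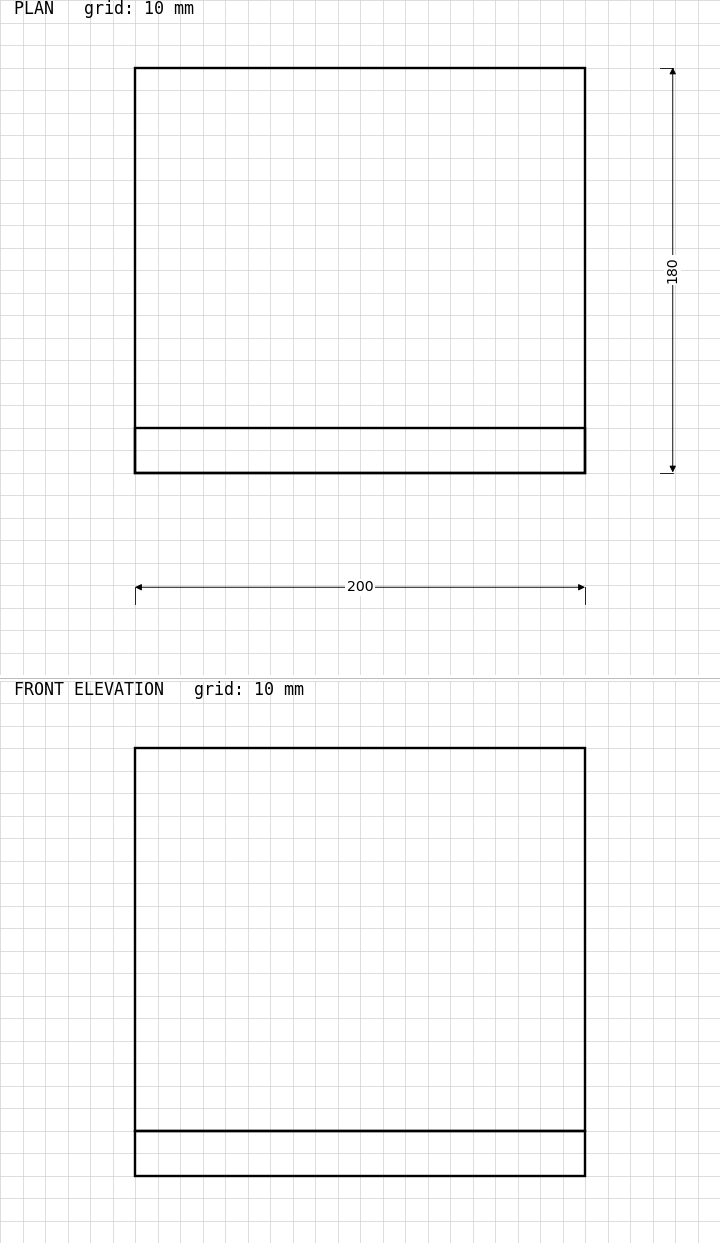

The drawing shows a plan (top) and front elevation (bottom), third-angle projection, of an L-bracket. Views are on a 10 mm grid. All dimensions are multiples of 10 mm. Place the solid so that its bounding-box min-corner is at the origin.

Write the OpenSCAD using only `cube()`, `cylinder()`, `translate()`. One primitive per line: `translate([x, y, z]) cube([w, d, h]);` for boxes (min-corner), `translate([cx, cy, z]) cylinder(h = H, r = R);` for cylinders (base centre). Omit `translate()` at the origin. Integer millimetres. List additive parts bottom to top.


cube([200, 180, 20]);
translate([0, 0, 20]) cube([200, 20, 170]);


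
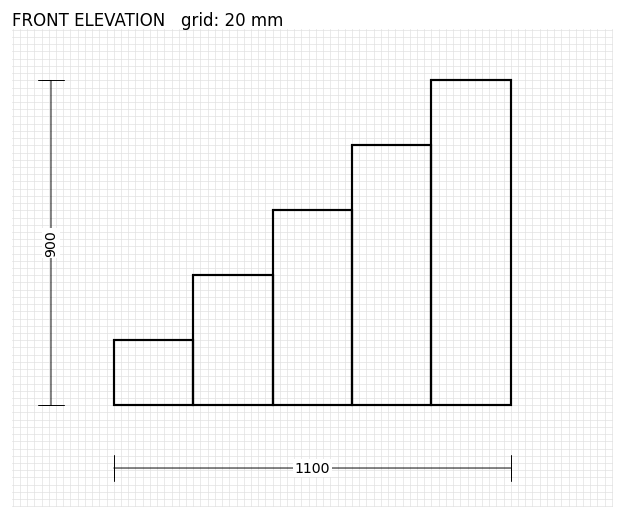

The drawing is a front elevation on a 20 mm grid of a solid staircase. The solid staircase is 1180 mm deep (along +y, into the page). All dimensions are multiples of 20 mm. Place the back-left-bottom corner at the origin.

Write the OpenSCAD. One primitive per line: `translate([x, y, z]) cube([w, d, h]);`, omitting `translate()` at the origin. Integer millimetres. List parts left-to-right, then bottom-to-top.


cube([220, 1180, 180]);
translate([220, 0, 0]) cube([220, 1180, 360]);
translate([440, 0, 0]) cube([220, 1180, 540]);
translate([660, 0, 0]) cube([220, 1180, 720]);
translate([880, 0, 0]) cube([220, 1180, 900]);


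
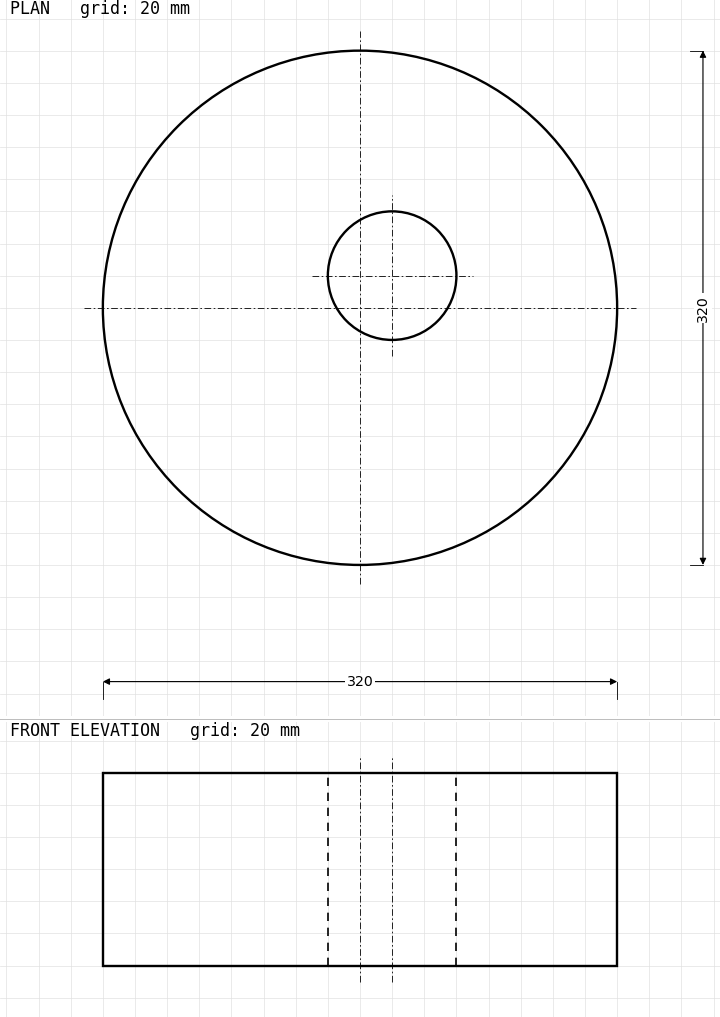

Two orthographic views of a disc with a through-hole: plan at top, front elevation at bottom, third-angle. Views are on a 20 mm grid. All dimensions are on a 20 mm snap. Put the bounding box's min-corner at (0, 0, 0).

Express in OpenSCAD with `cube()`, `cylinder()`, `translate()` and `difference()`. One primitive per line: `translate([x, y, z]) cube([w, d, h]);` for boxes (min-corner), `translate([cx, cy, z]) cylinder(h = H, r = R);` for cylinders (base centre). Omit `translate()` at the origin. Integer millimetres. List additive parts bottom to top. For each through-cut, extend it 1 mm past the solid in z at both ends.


difference() {
  translate([160, 160, 0]) cylinder(h = 120, r = 160);
  translate([180, 180, -1]) cylinder(h = 122, r = 40);
}


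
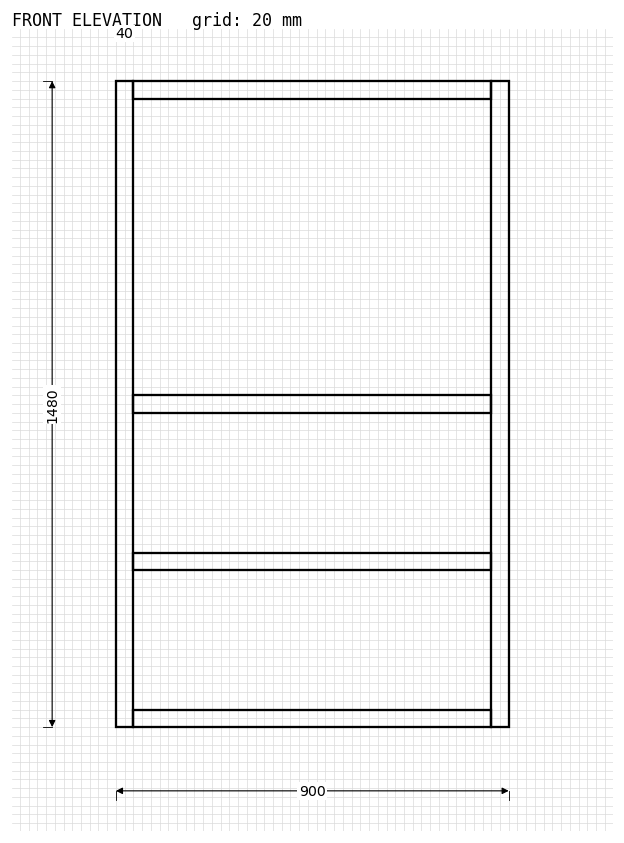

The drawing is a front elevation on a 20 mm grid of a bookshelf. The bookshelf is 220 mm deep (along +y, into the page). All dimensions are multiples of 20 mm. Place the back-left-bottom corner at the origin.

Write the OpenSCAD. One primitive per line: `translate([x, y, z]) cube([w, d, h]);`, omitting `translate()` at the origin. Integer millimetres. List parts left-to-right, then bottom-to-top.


cube([40, 220, 1480]);
translate([40, 0, 0]) cube([820, 220, 40]);
translate([40, 0, 360]) cube([820, 220, 40]);
translate([40, 0, 720]) cube([820, 220, 40]);
translate([40, 0, 1440]) cube([820, 220, 40]);
translate([860, 0, 0]) cube([40, 220, 1480]);


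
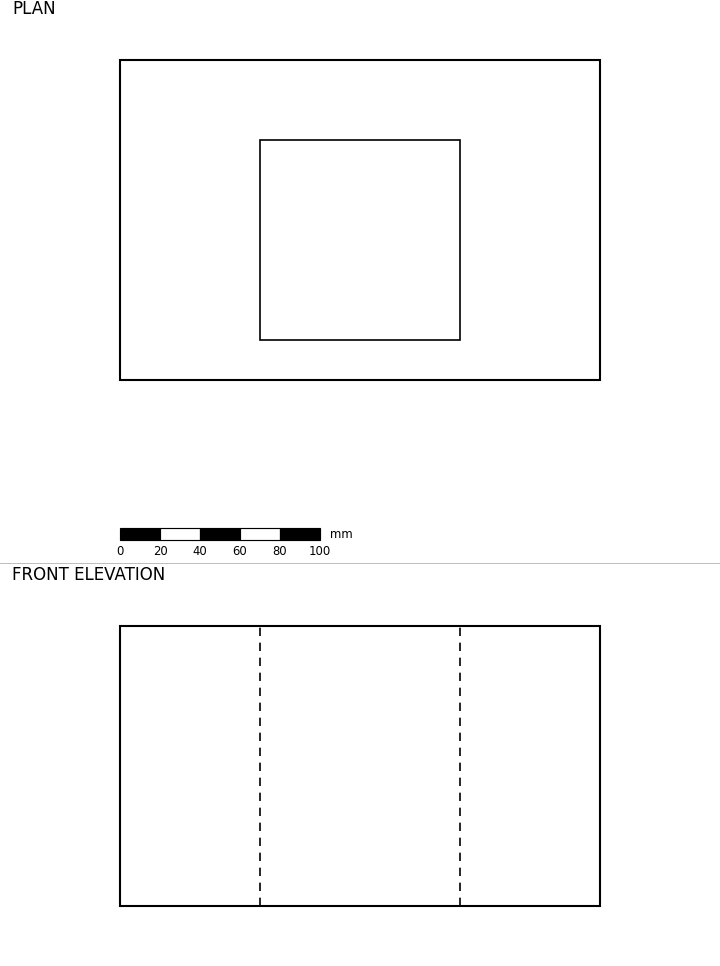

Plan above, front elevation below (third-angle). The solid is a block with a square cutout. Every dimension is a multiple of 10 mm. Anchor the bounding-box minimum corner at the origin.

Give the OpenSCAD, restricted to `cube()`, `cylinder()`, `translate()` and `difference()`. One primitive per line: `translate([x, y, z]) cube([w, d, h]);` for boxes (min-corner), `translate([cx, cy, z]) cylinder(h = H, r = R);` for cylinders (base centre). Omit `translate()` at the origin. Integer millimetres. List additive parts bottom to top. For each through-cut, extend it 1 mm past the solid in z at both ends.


difference() {
  cube([240, 160, 140]);
  translate([70, 20, -1]) cube([100, 100, 142]);
}
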